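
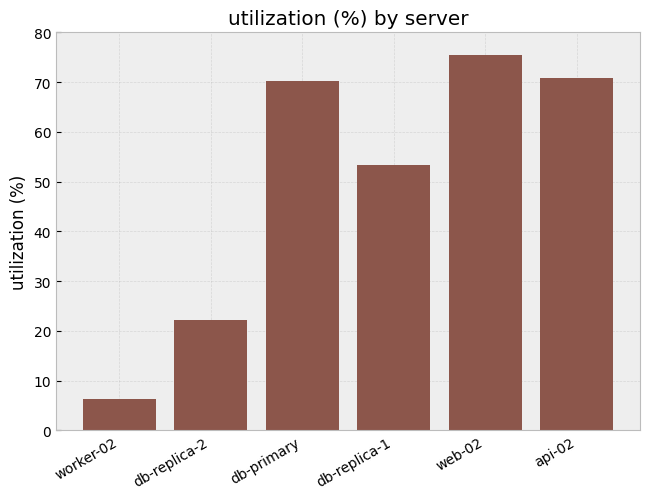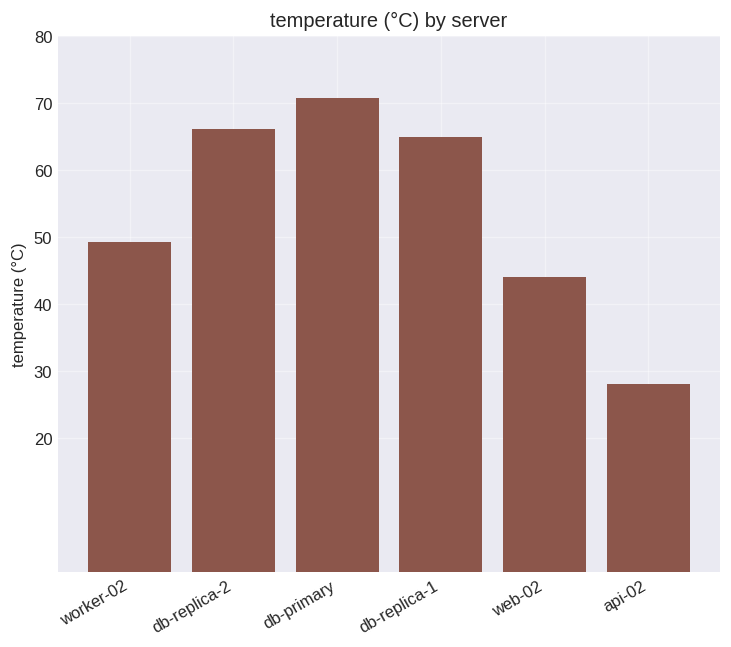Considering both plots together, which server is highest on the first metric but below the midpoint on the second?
web-02

Chart 2 median temperature (°C) ≈ 60; below-median servers: worker-02, web-02, api-02. Among those, web-02 has the highest utilization (%) (≈ 80).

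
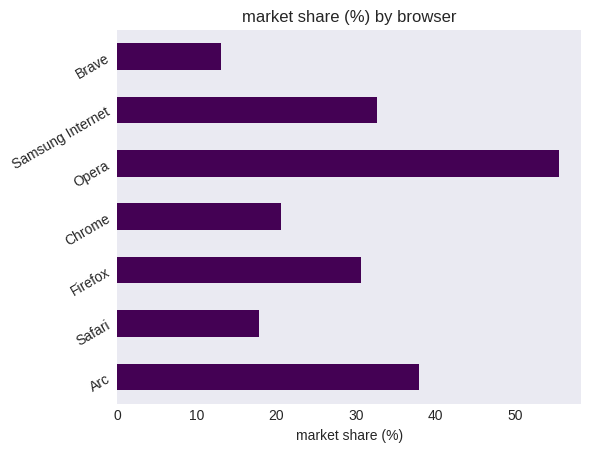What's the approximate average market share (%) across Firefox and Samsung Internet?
(30 + 35) / 2 ≈ 32.

≈ 32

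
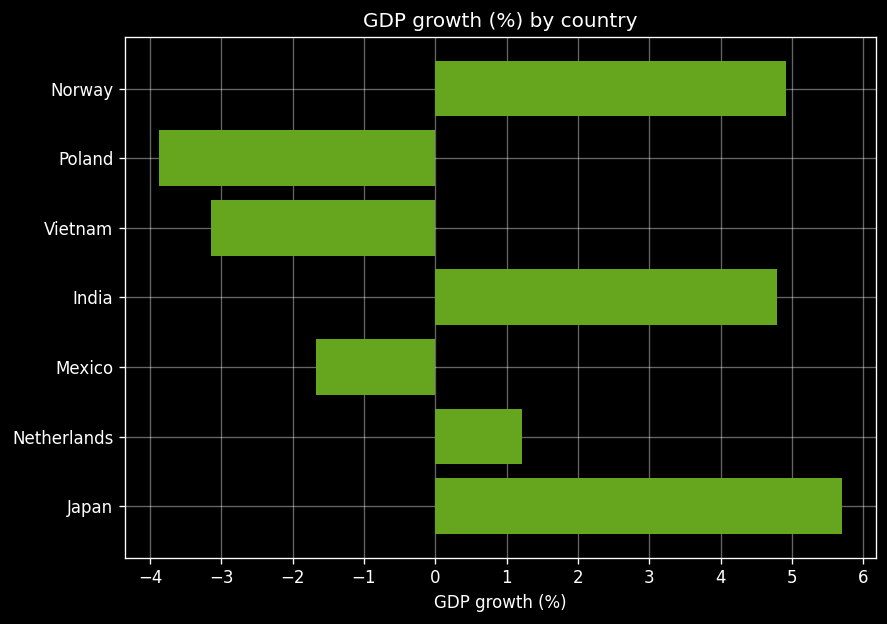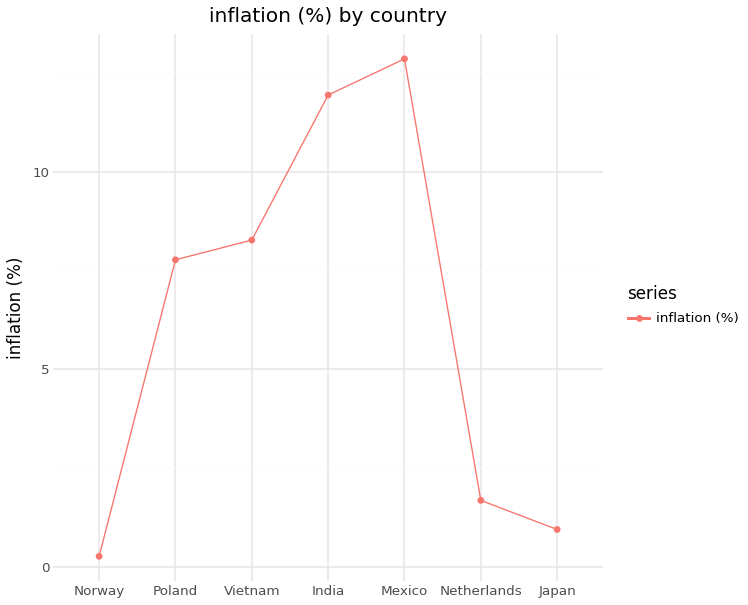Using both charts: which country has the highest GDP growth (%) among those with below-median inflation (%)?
Japan

Chart 2 median inflation (%) ≈ 8; below-median countries: Norway, Netherlands, Japan. Among those, Japan has the highest GDP growth (%) (≈ 6).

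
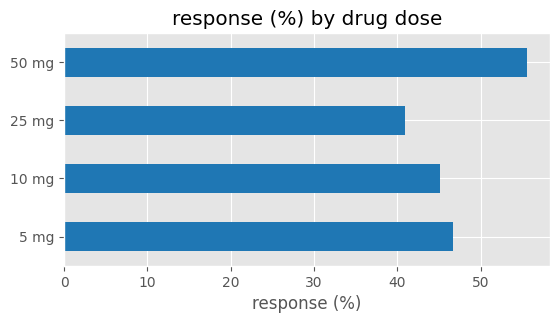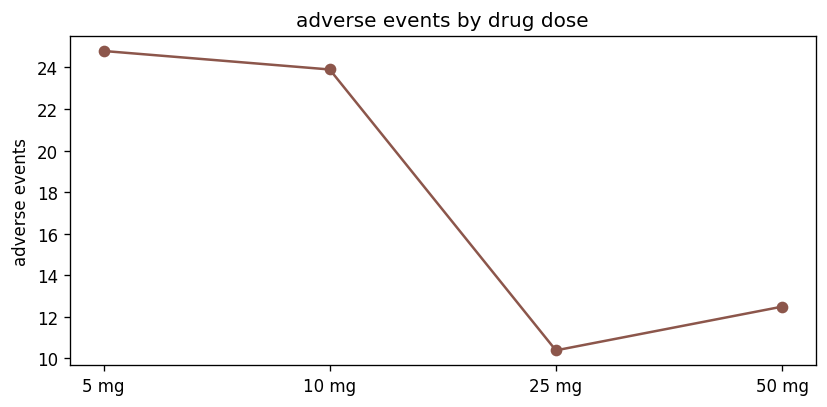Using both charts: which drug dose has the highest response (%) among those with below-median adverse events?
50 mg

Chart 2 median adverse events ≈ 20; below-median drug doses: 25 mg, 50 mg. Among those, 50 mg has the highest response (%) (≈ 60).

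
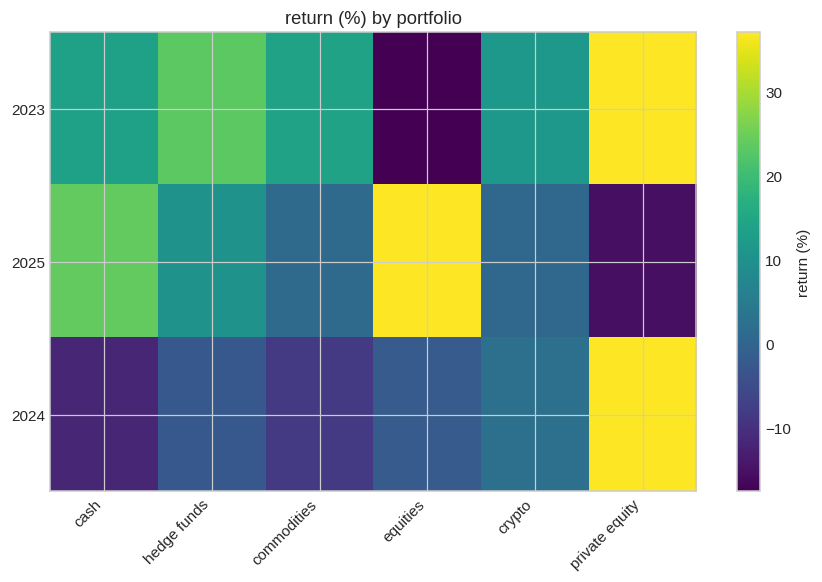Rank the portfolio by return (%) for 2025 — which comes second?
Top 3 for 2025: equities ≈ 35, cash ≈ 25, hedge funds ≈ 10.

cash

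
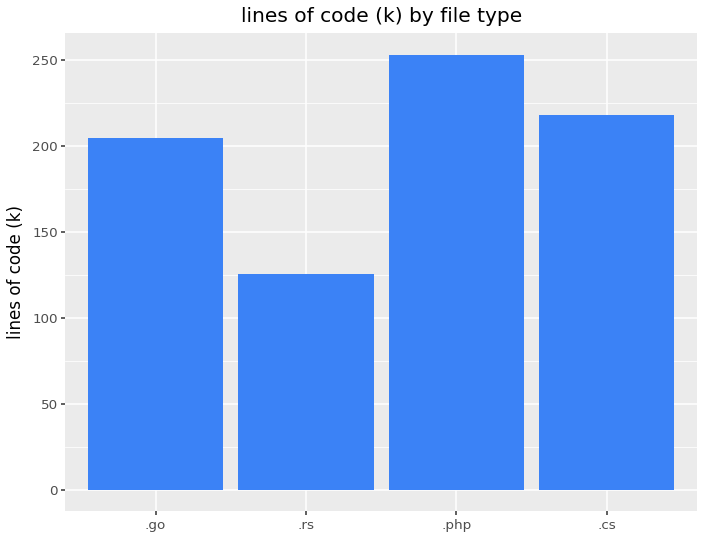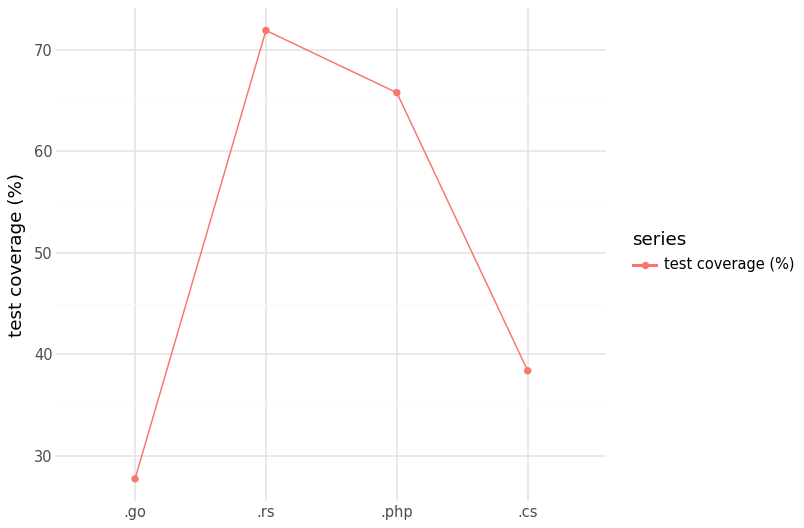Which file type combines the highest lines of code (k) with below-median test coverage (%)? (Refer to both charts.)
Chart 2 median test coverage (%) ≈ 50; below-median file types: .go, .cs. Among those, .cs has the highest lines of code (k) (≈ 225).

.cs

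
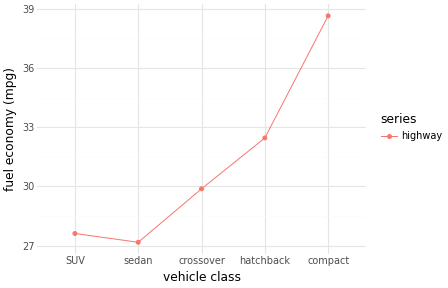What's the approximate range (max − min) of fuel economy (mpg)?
Max compact ≈ 39, min sedan ≈ 27; range ≈ 12.

≈ 12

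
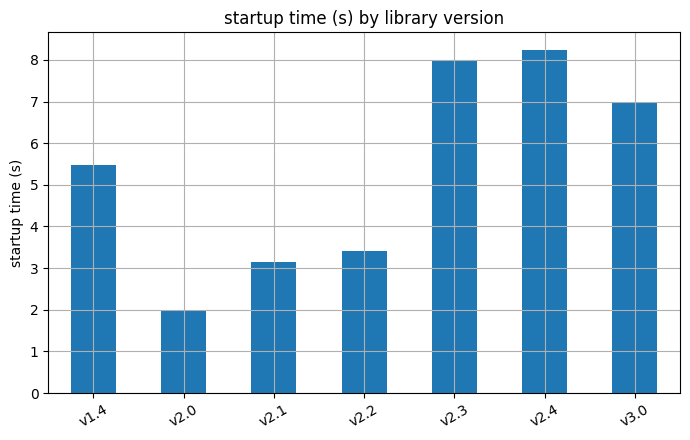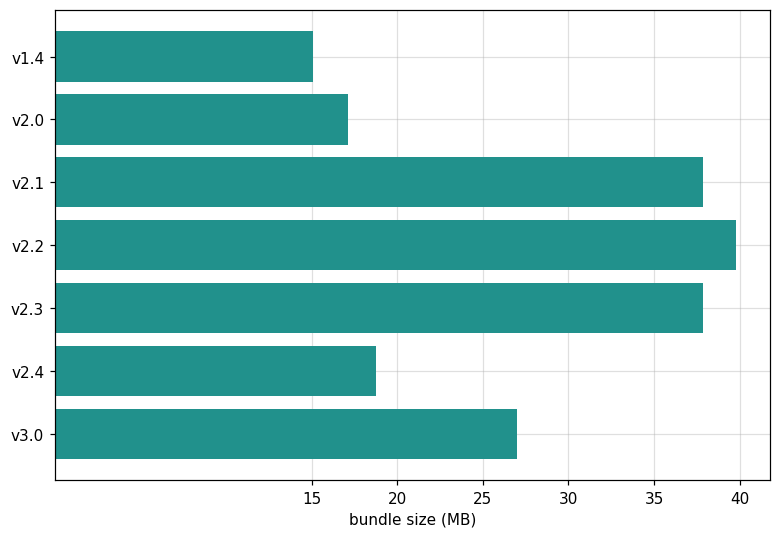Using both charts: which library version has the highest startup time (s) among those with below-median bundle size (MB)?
Chart 2 median bundle size (MB) ≈ 25; below-median library versions: v1.4, v2.0, v2.4. Among those, v2.4 has the highest startup time (s) (≈ 8).

v2.4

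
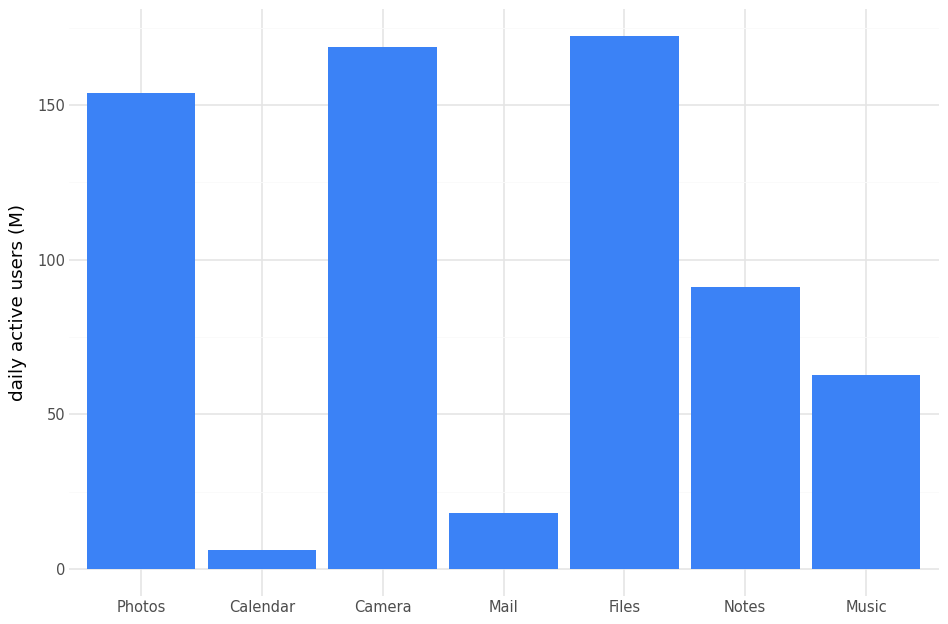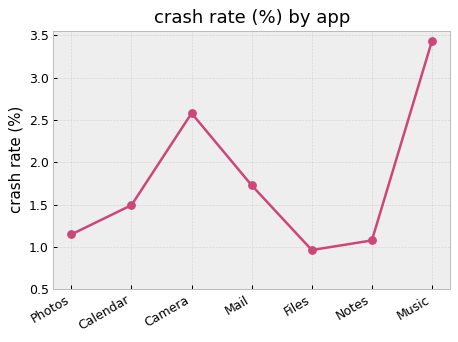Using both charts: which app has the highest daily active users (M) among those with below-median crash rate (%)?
Files

Chart 2 median crash rate (%) ≈ 1.5; below-median apps: Photos, Files, Notes. Among those, Files has the highest daily active users (M) (≈ 180).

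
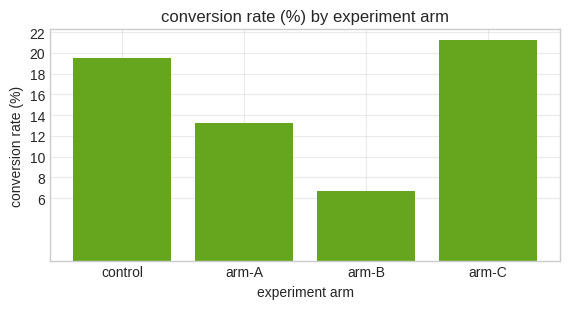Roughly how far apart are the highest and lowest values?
≈ 16

Max arm-C ≈ 22, min arm-B ≈ 6; range ≈ 16.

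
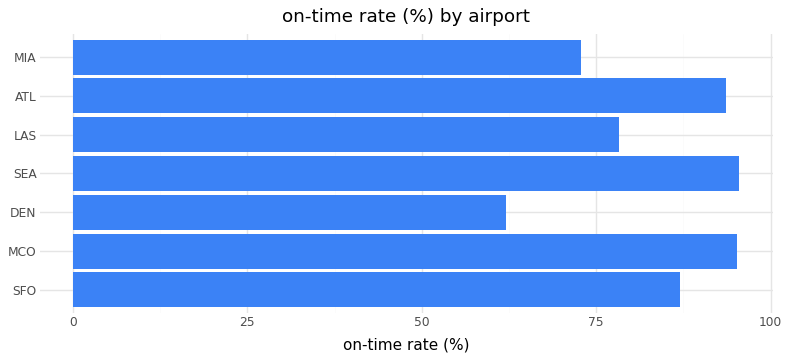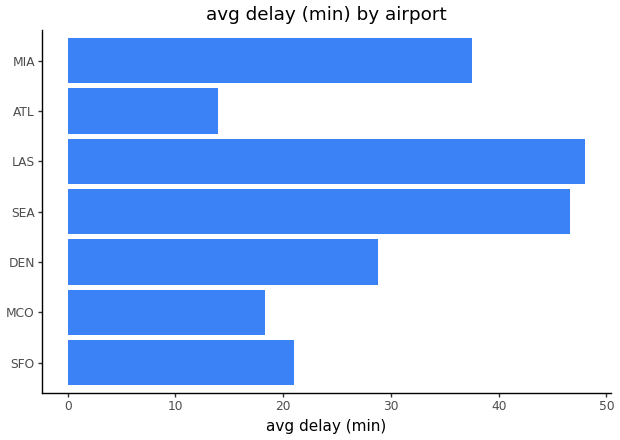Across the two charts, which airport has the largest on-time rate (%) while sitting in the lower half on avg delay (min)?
MCO

Chart 2 median avg delay (min) ≈ 30; below-median airports: SFO, MCO, ATL. Among those, MCO has the highest on-time rate (%) (≈ 100).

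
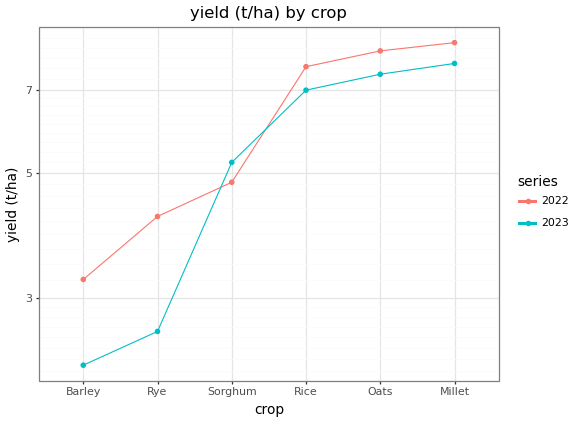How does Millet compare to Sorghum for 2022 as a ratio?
≈ 1.8×

Millet ≈ 9, Sorghum ≈ 5; 9/5 ≈ 1.8.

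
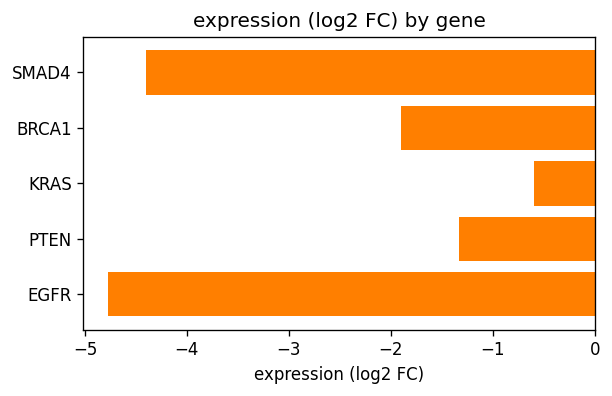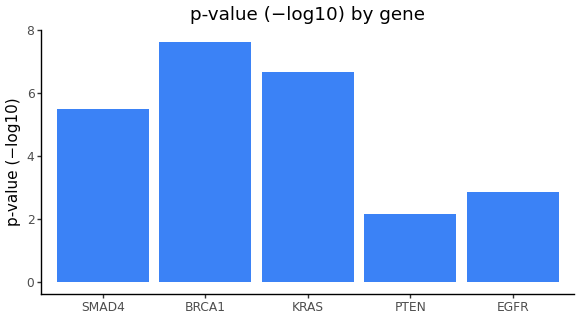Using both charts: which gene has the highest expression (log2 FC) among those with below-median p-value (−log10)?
PTEN

Chart 2 median p-value (−log10) ≈ 5; below-median genes: PTEN, EGFR. Among those, PTEN has the highest expression (log2 FC) (≈ -1).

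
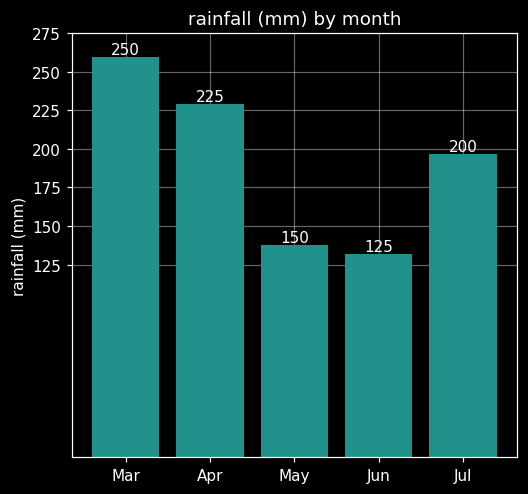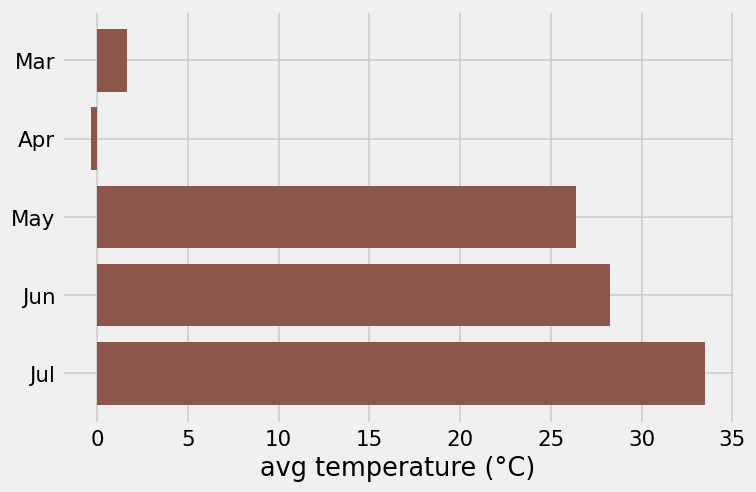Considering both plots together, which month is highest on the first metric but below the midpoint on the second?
Mar

Chart 2 median avg temperature (°C) ≈ 25; below-median months: Mar, Apr. Among those, Mar has the highest rainfall (mm) (≈ 250).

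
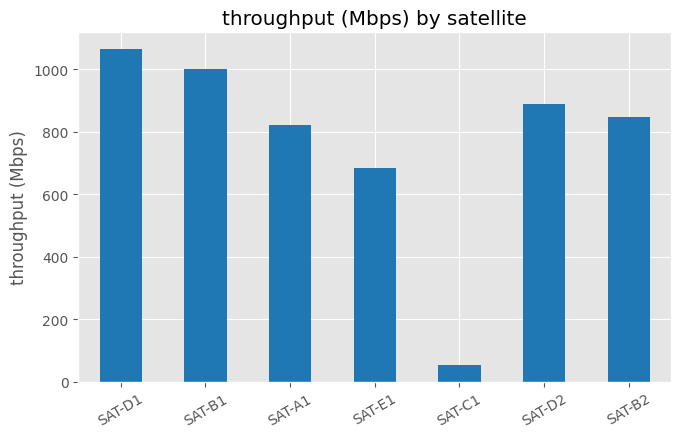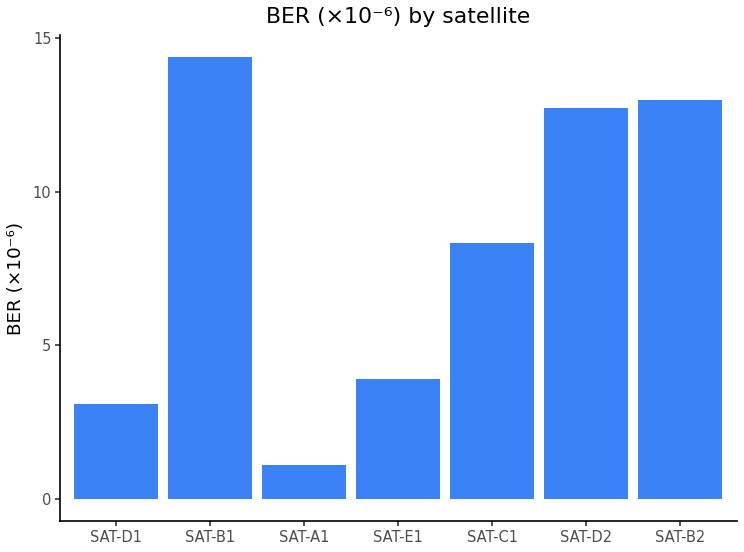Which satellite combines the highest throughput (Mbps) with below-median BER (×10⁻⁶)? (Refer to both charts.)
Chart 2 median BER (×10⁻⁶) ≈ 8; below-median satellites: SAT-D1, SAT-A1, SAT-E1. Among those, SAT-D1 has the highest throughput (Mbps) (≈ 1100).

SAT-D1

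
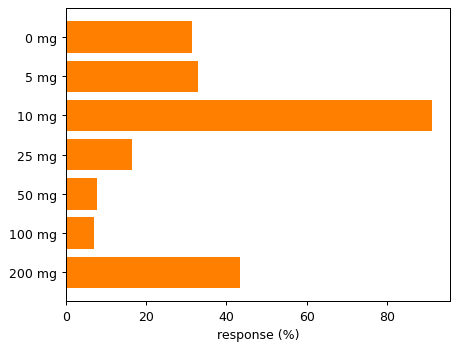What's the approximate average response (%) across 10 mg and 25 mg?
(90 + 20) / 2 ≈ 55.

≈ 55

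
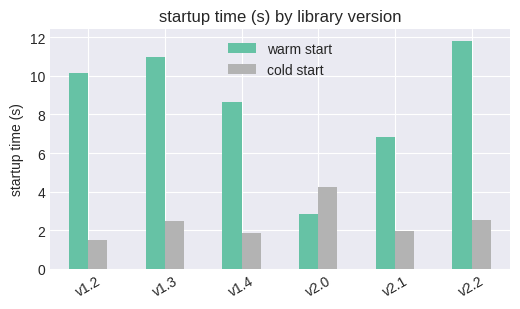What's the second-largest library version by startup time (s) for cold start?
Top 3 for cold start: v2.0 ≈ 4, v2.2 ≈ 3, v1.3 ≈ 2.

v2.2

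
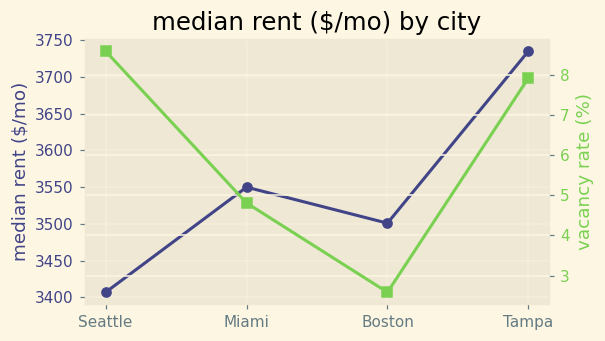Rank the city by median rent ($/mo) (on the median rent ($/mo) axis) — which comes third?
Top 4 (on the median rent ($/mo) axis): Tampa ≈ 3750, Miami ≈ 3550, Boston ≈ 3500, Seattle ≈ 3400.

Boston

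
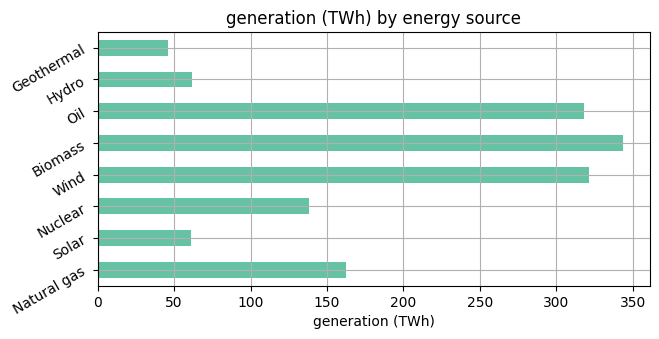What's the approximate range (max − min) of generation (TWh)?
Max Biomass ≈ 350, min Geothermal ≈ 50; range ≈ 300.

≈ 300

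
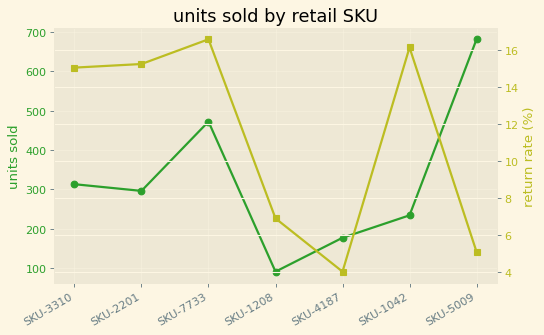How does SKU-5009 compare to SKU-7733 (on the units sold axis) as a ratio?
≈ 1.56×

SKU-5009 ≈ 700, SKU-7733 ≈ 450; 700/450 ≈ 1.56.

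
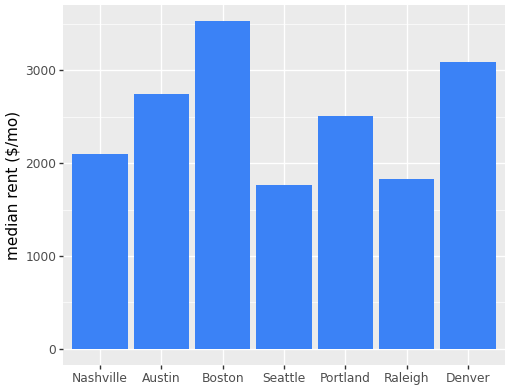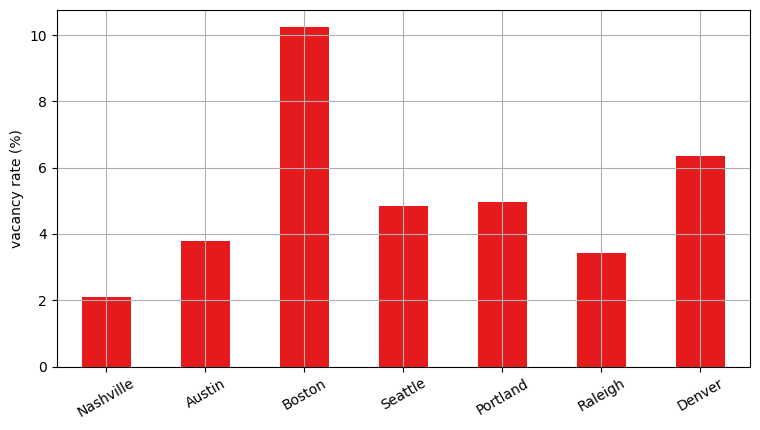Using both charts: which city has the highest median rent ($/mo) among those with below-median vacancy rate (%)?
Austin

Chart 2 median vacancy rate (%) ≈ 5; below-median cities: Nashville, Austin, Raleigh. Among those, Austin has the highest median rent ($/mo) (≈ 2500).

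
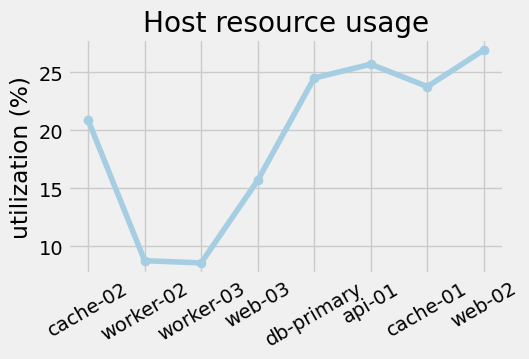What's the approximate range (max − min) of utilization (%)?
Max web-02 ≈ 26, min worker-03 ≈ 8; range ≈ 18.

≈ 18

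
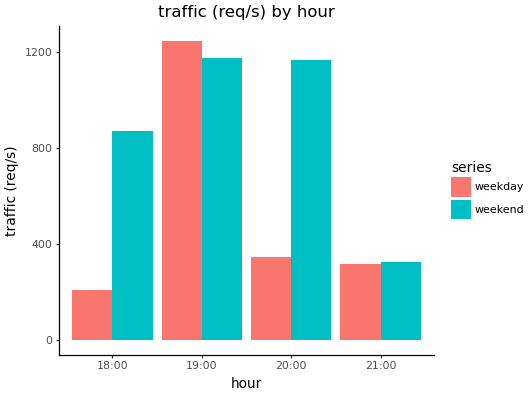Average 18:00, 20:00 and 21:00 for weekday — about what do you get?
≈ 333

(200 + 400 + 400) / 3 ≈ 333.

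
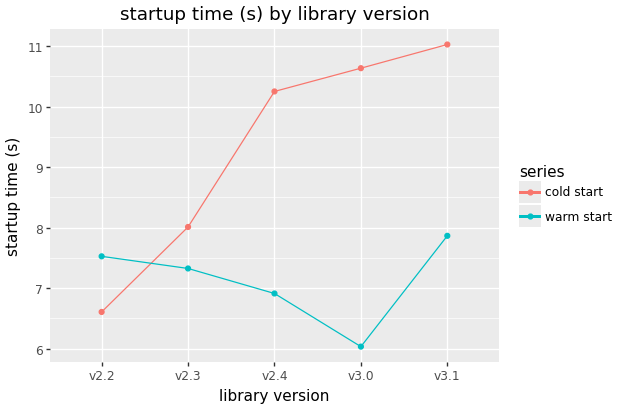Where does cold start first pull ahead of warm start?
v2.2: cold start ≈ 6.5 vs warm start ≈ 7.5 (not yet); v2.3: cold start ≈ 8.0 vs warm start ≈ 7.5 (first crossover).

v2.3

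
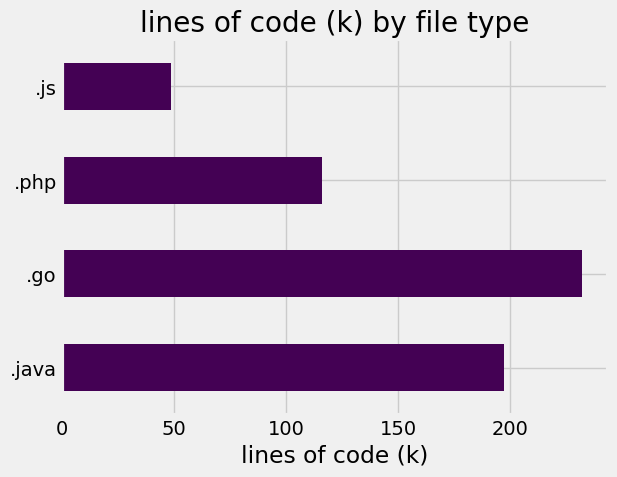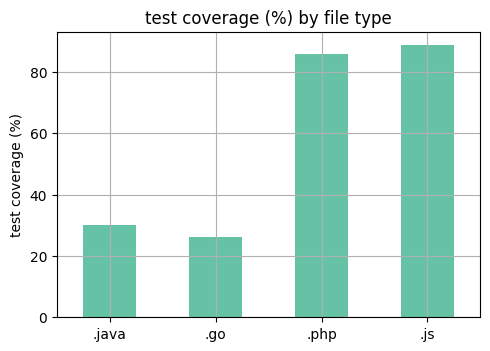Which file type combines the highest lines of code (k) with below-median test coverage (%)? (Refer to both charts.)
Chart 2 median test coverage (%) ≈ 60; below-median file types: .java, .go. Among those, .go has the highest lines of code (k) (≈ 225).

.go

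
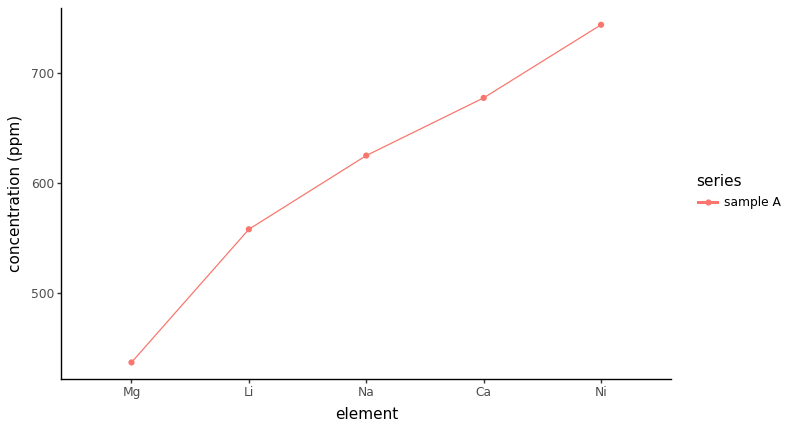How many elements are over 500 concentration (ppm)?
4

Above 500: Li, Na, Ca, Ni.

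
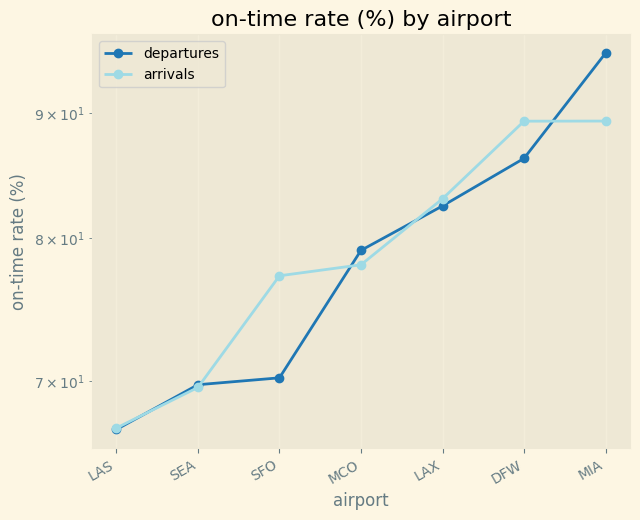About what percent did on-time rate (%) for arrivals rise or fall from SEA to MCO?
SEA ≈ 70, MCO ≈ 80; (80 − 70) / 70 ≈ +14.3%.

≈ +14.3%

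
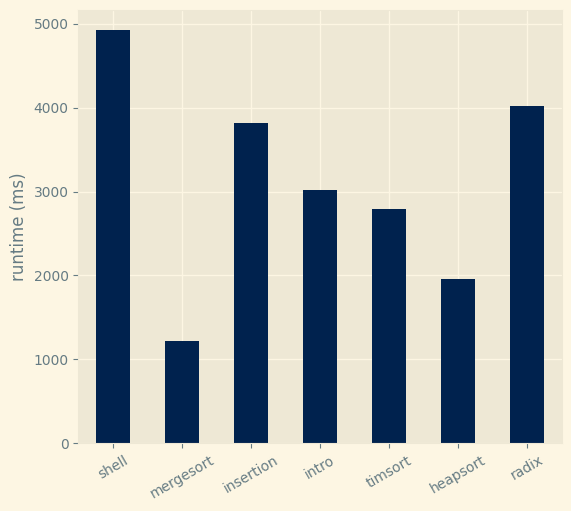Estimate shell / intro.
shell ≈ 5000, intro ≈ 3000; 5000/3000 ≈ 1.67.

≈ 1.67×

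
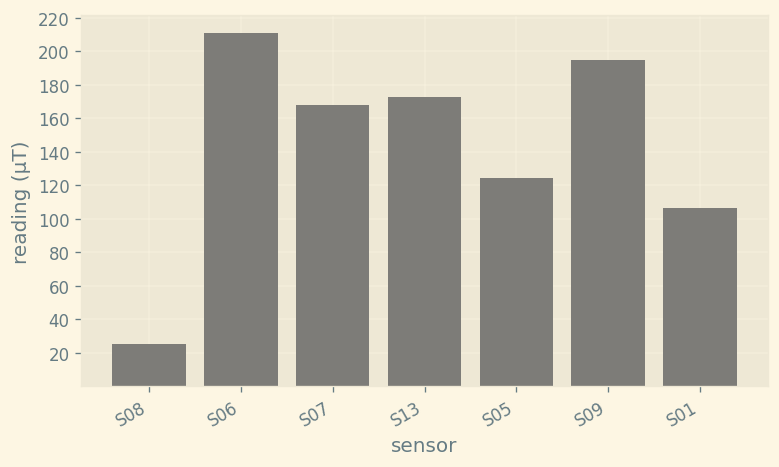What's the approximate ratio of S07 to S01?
S07 ≈ 160, S01 ≈ 100; 160/100 ≈ 1.6.

≈ 1.6×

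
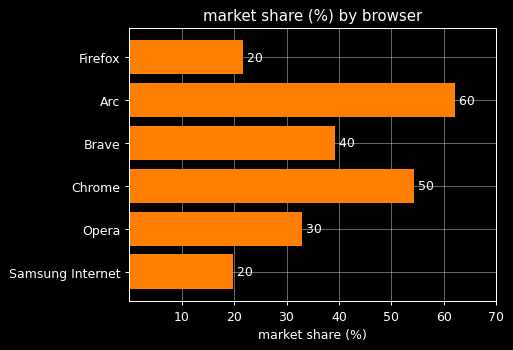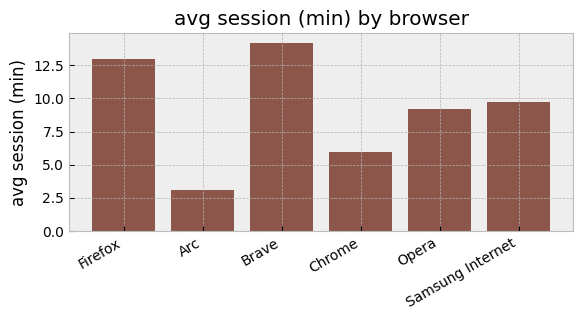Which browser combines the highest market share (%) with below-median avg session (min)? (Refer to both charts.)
Arc

Chart 2 median avg session (min) ≈ 10; below-median browsers: Arc, Chrome, Opera. Among those, Arc has the highest market share (%) (≈ 60).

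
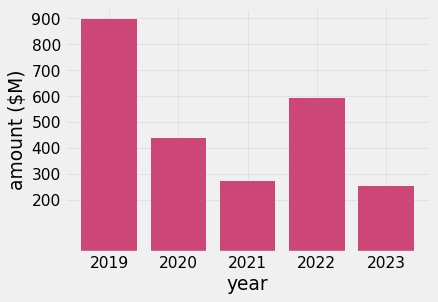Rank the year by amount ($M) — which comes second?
2022

Top 3: 2019 ≈ 900, 2022 ≈ 600, 2020 ≈ 400.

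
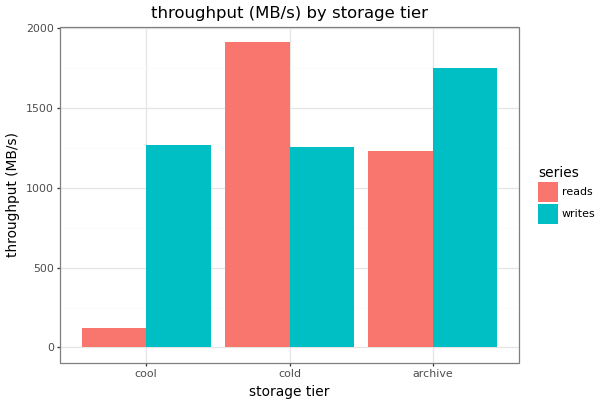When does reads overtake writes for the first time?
cool: reads ≈ 200 vs writes ≈ 1200 (not yet); cold: reads ≈ 2000 vs writes ≈ 1200 (first crossover).

cold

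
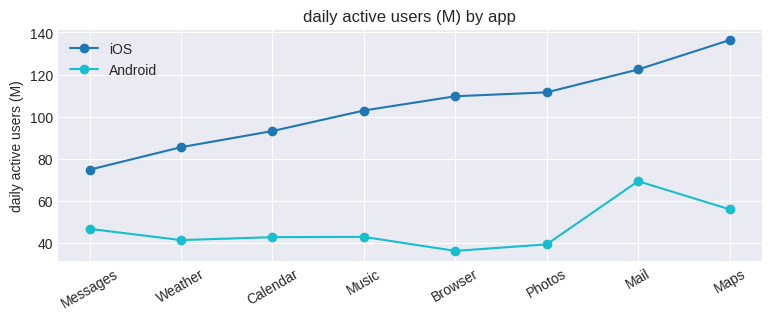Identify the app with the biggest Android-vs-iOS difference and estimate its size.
Maps, ≈ 80 M

Maps: Android ≈ 60, iOS ≈ 140 → gap ≈ 80. Next-largest (Browser) is only ≈ 70.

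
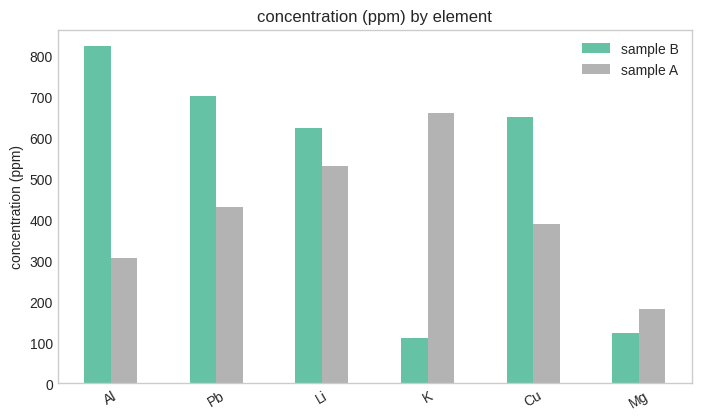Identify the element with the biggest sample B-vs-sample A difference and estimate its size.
K, ≈ 600 ppm

K: sample B ≈ 100, sample A ≈ 700 → gap ≈ 600. Next-largest (Al) is only ≈ 500.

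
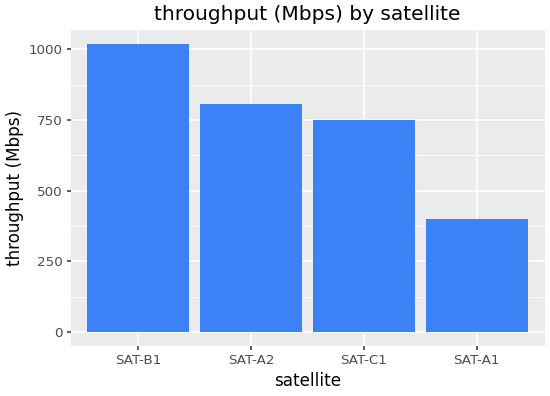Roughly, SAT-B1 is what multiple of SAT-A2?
≈ 1.25×

SAT-B1 ≈ 1000, SAT-A2 ≈ 800; 1000/800 ≈ 1.25.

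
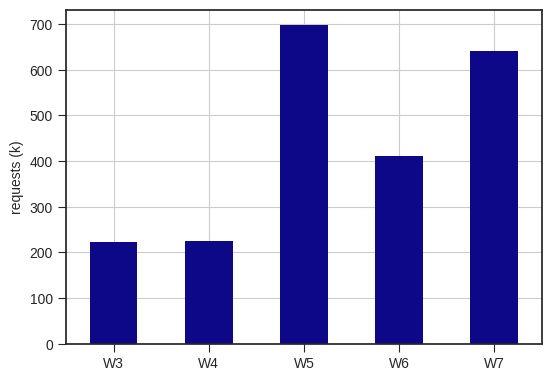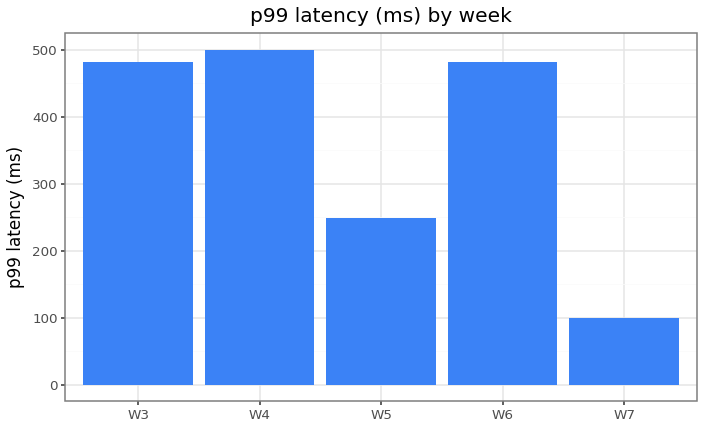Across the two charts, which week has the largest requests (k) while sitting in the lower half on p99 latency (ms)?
W5

Chart 2 median p99 latency (ms) ≈ 500; below-median weeks: W5, W7. Among those, W5 has the highest requests (k) (≈ 700).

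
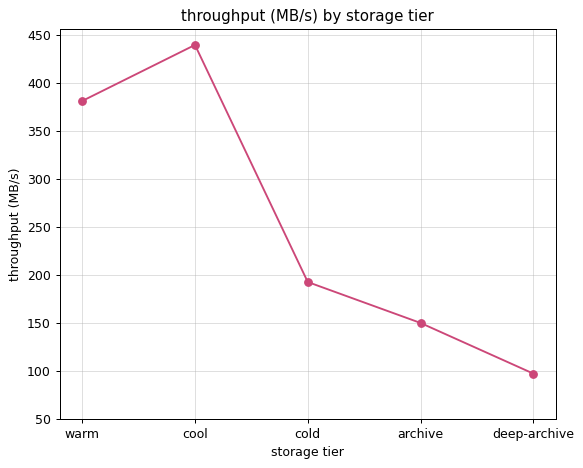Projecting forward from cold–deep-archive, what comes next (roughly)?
Last three: 200, 150, 100 → slope ≈ -50/step → next ≈ 50.

≈ 50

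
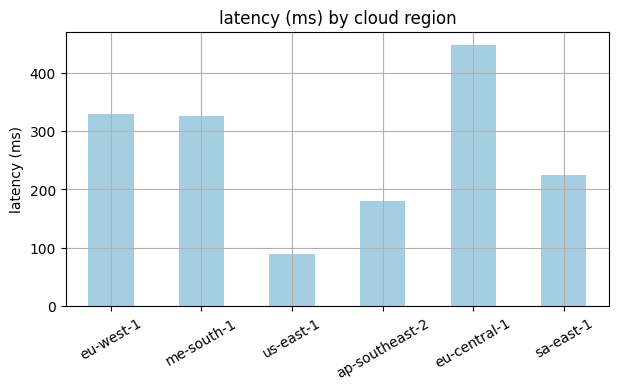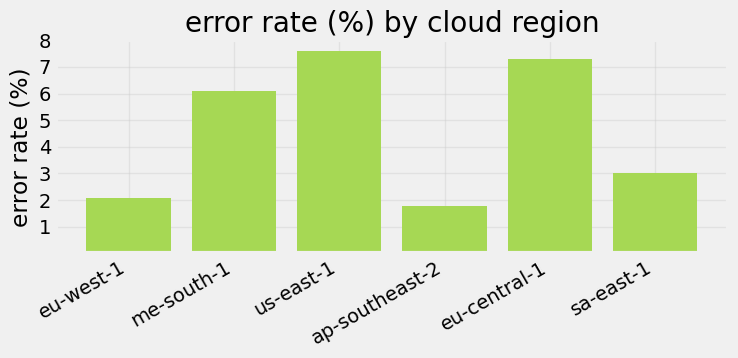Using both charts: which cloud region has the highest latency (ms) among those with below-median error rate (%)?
eu-west-1

Chart 2 median error rate (%) ≈ 5; below-median cloud regions: eu-west-1, ap-southeast-2, sa-east-1. Among those, eu-west-1 has the highest latency (ms) (≈ 350).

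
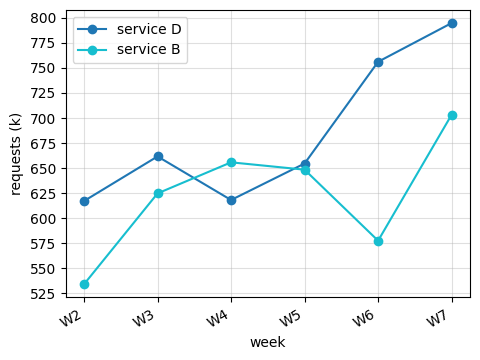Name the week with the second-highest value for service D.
W6

Top 3 for service D: W7 ≈ 800, W6 ≈ 750, W3 ≈ 650.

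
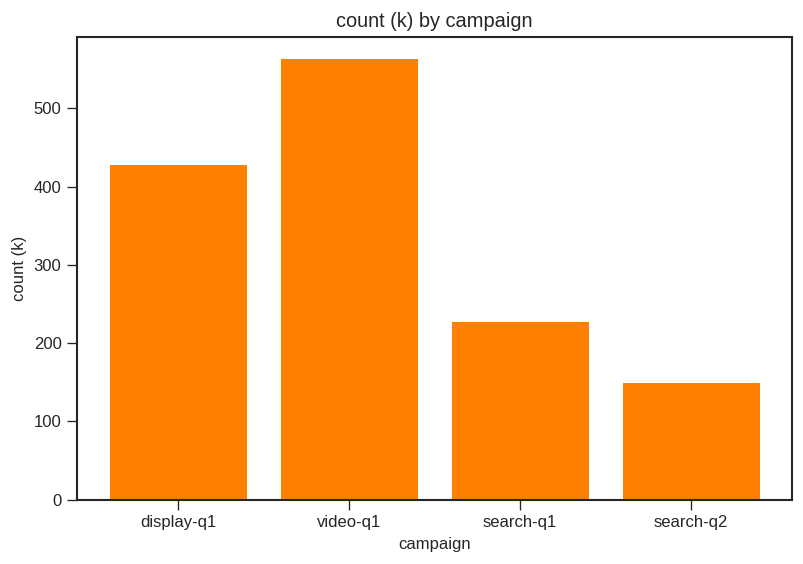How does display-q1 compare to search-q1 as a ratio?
display-q1 ≈ 450, search-q1 ≈ 250; 450/250 ≈ 1.8.

≈ 1.8×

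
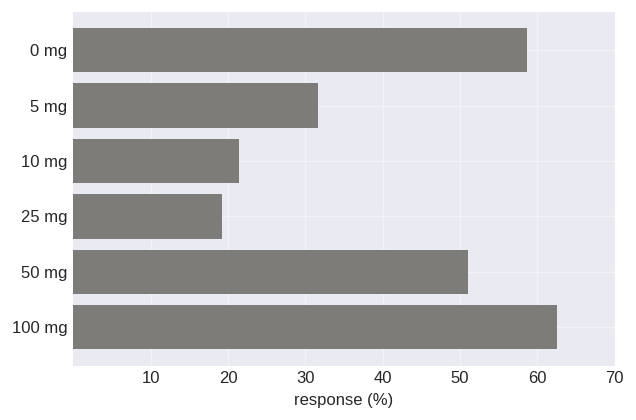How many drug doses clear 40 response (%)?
Above 40: 0 mg, 50 mg, 100 mg.

3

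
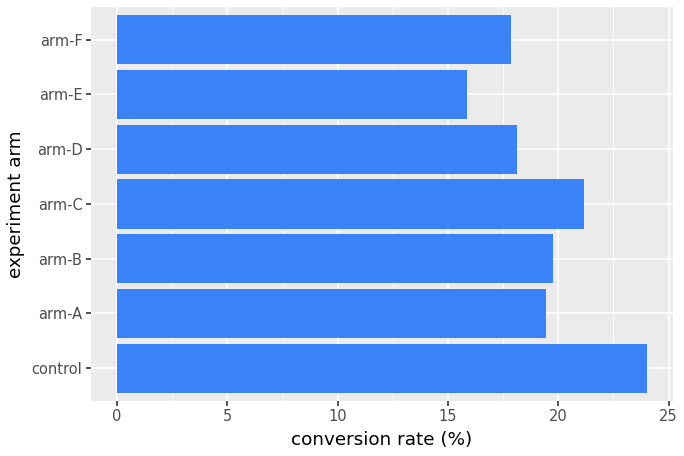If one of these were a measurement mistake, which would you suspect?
control ≈ 24; the rest sit between ≈ 16 and ≈ 22.

control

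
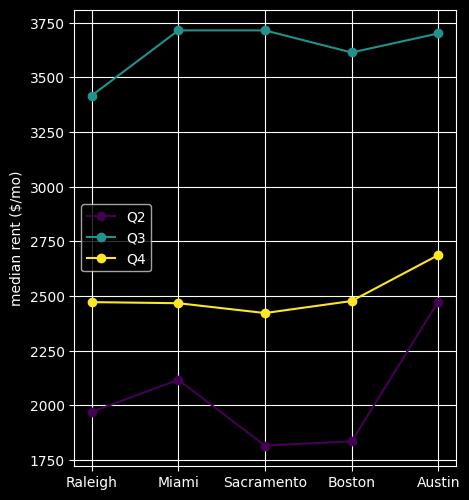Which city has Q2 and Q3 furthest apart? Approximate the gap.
Sacramento, ≈ 2000 $/mo

Sacramento: Q2 ≈ 1800, Q3 ≈ 3800 → gap ≈ 2000. Next-largest (Boston) is only ≈ 1800.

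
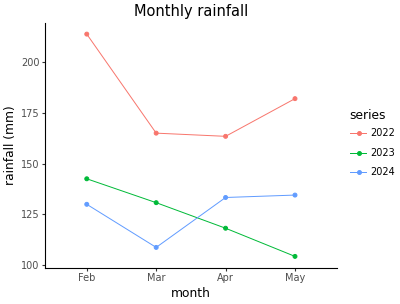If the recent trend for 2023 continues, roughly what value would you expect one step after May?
≈ 85

Last three: 130, 120, 100 → slope ≈ -15/step → next ≈ 85.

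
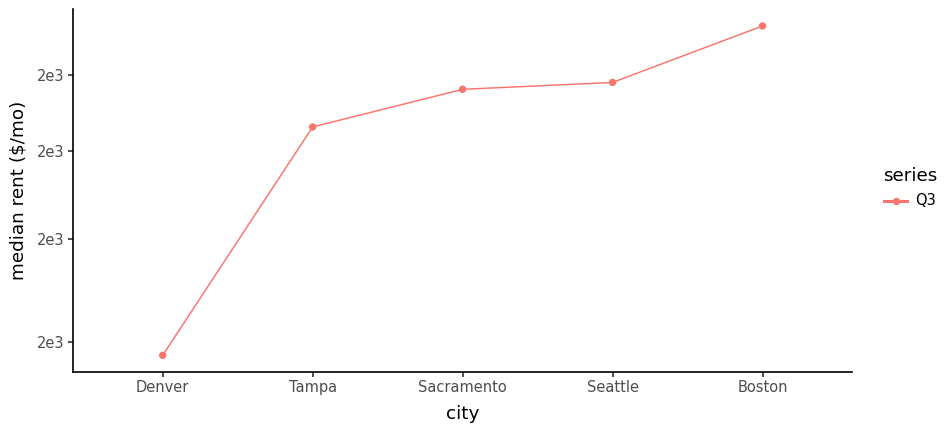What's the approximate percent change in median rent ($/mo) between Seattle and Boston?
Seattle ≈ 2400, Boston ≈ 2600; (2600 − 2400) / 2400 ≈ +8.3%.

≈ +8.3%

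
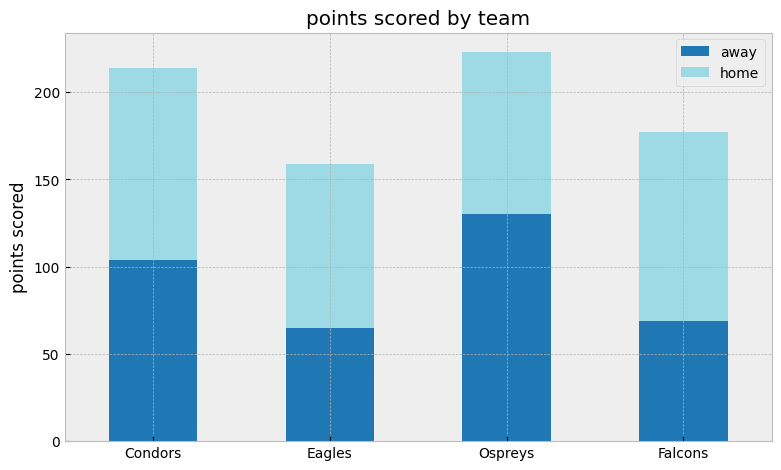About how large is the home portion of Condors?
home top ≈ 220, bottom ≈ 100; segment ≈ 120.

≈ 120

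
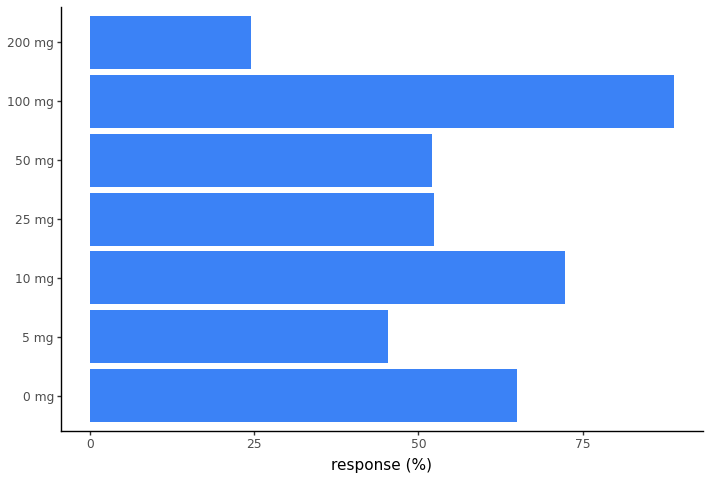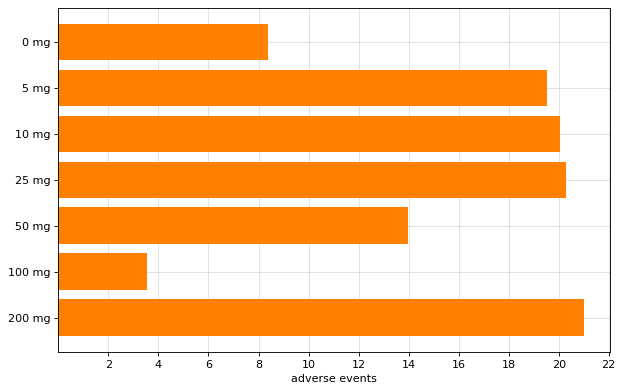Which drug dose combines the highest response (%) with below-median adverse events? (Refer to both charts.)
100 mg

Chart 2 median adverse events ≈ 20; below-median drug doses: 0 mg, 50 mg, 100 mg. Among those, 100 mg has the highest response (%) (≈ 90).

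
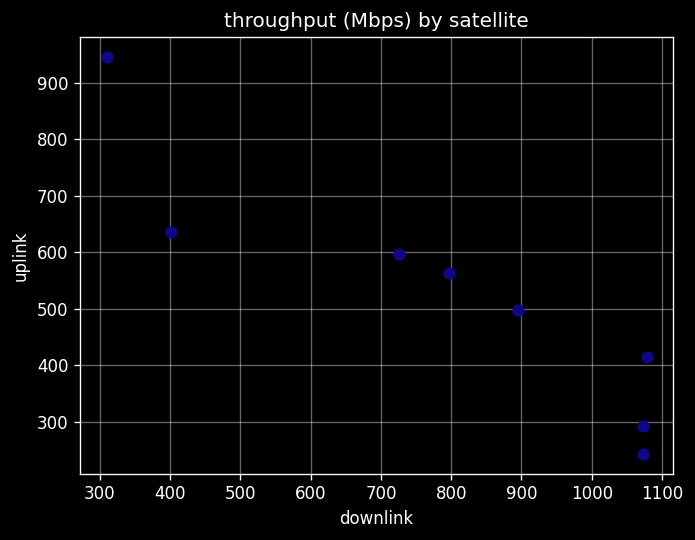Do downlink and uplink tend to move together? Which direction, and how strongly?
Points are negatively correlated; strong (|r| ≈ 0.9).

negative, strong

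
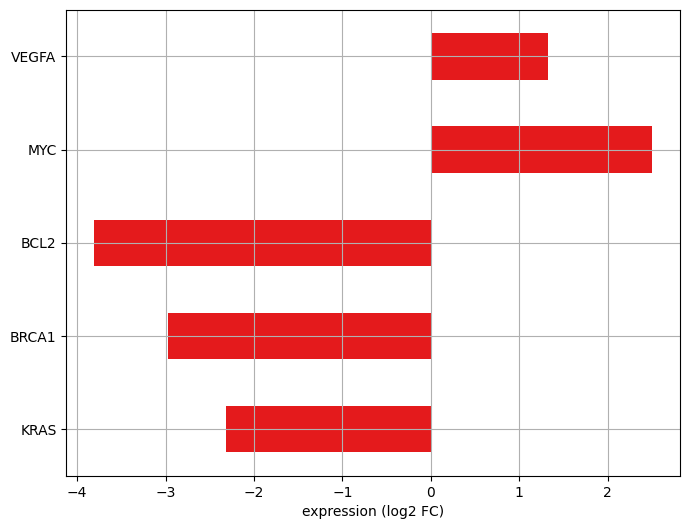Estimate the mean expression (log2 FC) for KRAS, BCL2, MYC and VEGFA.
≈ 0

(-2 + -4 + 3 + 1) / 4 ≈ 0.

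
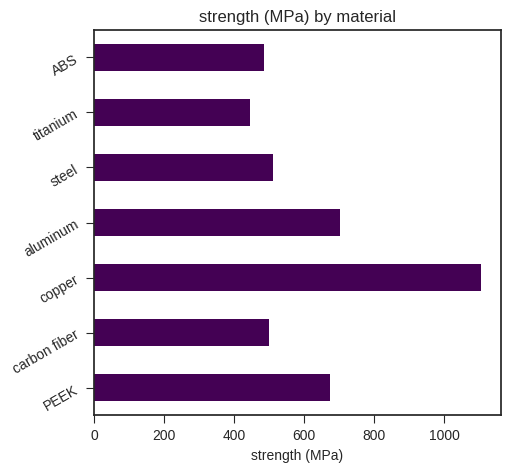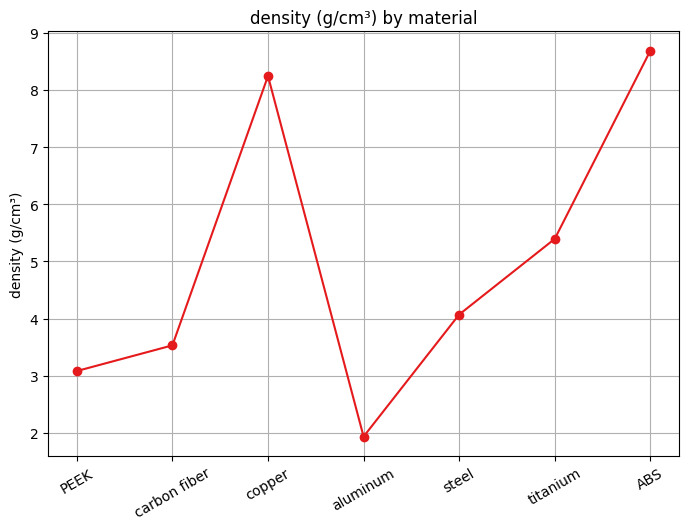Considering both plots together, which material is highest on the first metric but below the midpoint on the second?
aluminum

Chart 2 median density (g/cm³) ≈ 4; below-median materials: PEEK, carbon fiber, aluminum. Among those, aluminum has the highest strength (MPa) (≈ 800).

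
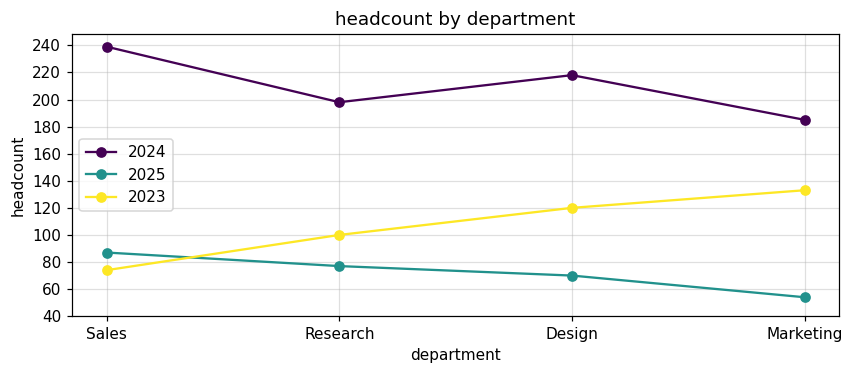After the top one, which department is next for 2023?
Top 3 for 2023: Marketing ≈ 140, Design ≈ 120, Research ≈ 100.

Design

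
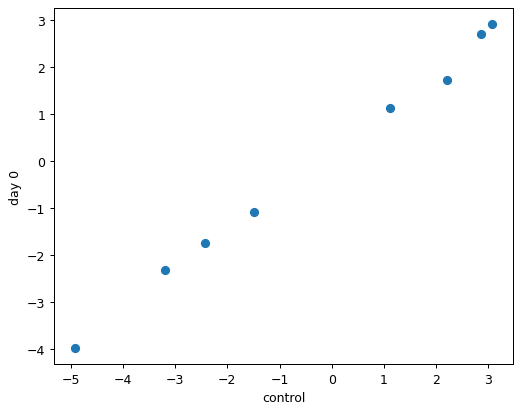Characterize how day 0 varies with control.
positive, strong

Points are positively correlated; strong (|r| ≈ 1.0).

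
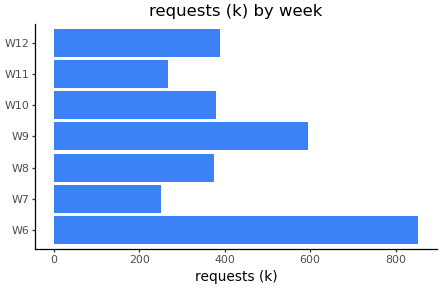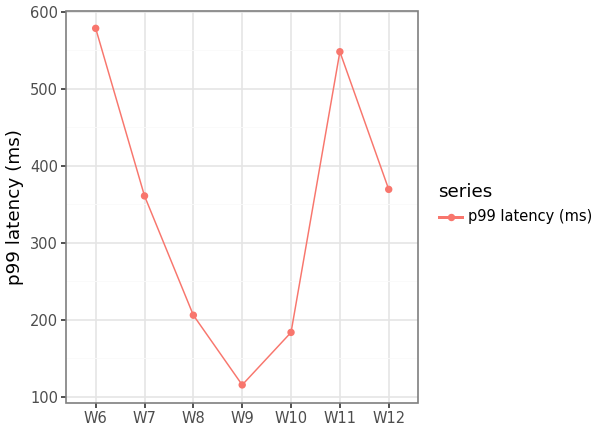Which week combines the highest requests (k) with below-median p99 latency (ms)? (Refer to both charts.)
W9

Chart 2 median p99 latency (ms) ≈ 400; below-median weeks: W8, W9, W10. Among those, W9 has the highest requests (k) (≈ 600).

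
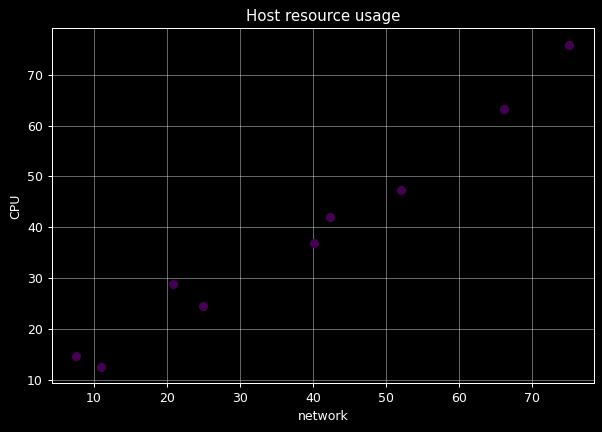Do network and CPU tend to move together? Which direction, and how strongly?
Points are positively correlated; strong (|r| ≈ 1.0).

positive, strong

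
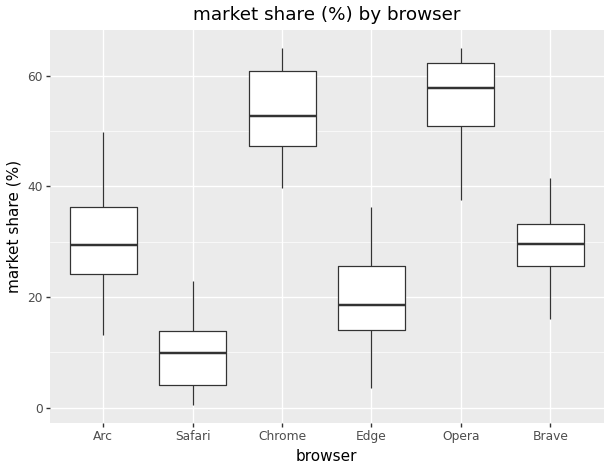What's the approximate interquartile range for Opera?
Q3 ≈ 60, Q1 ≈ 50; IQR ≈ 10.

≈ 10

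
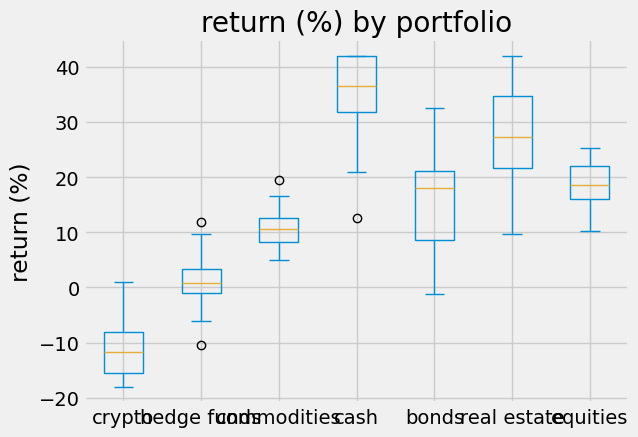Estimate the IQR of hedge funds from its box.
Q3 ≈ 5, Q1 ≈ 0; IQR ≈ 5.

≈ 5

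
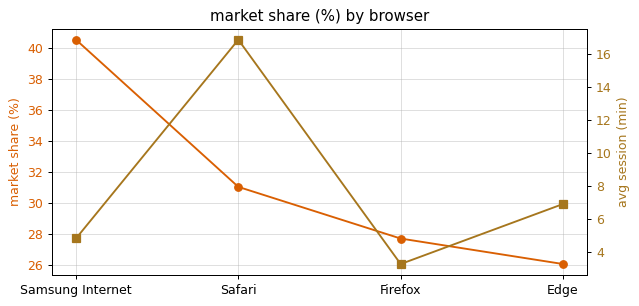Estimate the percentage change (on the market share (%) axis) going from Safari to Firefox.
≈ -12.5%

Safari ≈ 32, Firefox ≈ 28; (28 − 32) / 32 ≈ -12.5%.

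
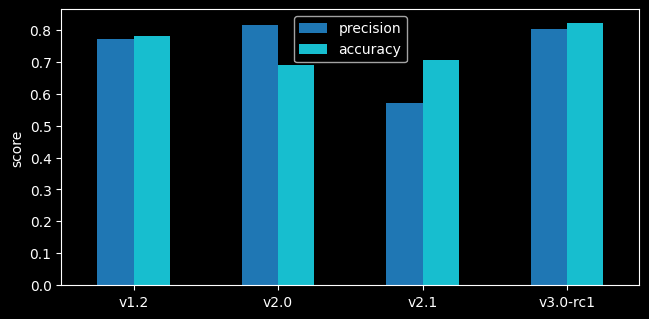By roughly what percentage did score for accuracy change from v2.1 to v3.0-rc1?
≈ +14.3%

v2.1 ≈ 0.7, v3.0-rc1 ≈ 0.8; (0.8 − 0.7) / 0.7 ≈ +14.3%.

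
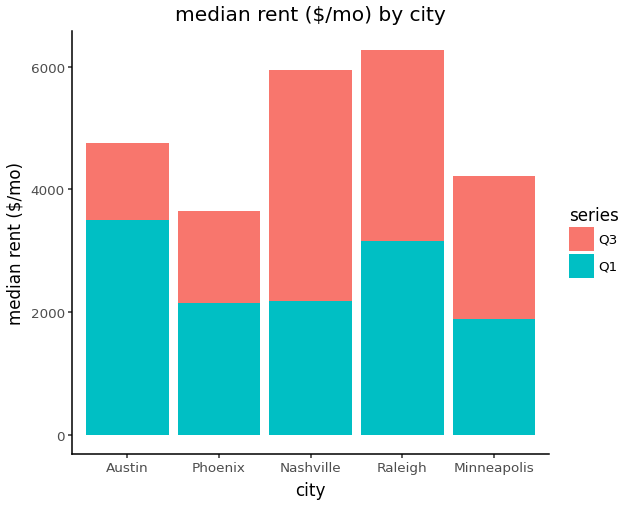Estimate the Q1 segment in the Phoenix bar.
Q1 top ≈ 2000, bottom ≈ 0; segment ≈ 2000.

≈ 2000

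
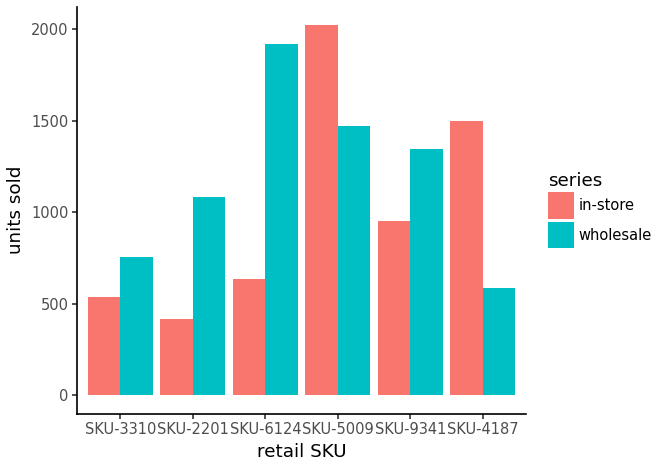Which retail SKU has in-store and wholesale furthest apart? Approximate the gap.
SKU-6124: in-store ≈ 600, wholesale ≈ 2000 → gap ≈ 1400. Next-largest (SKU-4187) is only ≈ 800.

SKU-6124, ≈ 1400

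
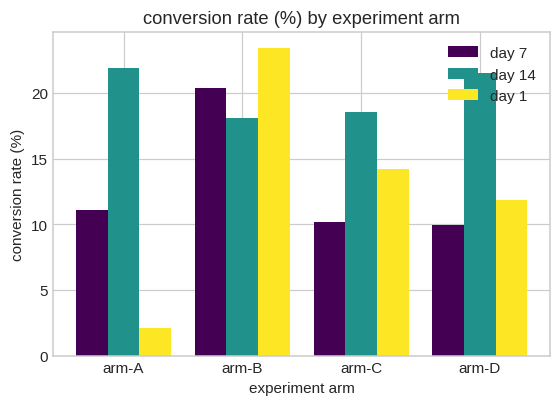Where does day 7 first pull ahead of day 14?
arm-B

arm-A: day 7 ≈ 12 vs day 14 ≈ 22 (not yet); arm-B: day 7 ≈ 20 vs day 14 ≈ 18 (first crossover).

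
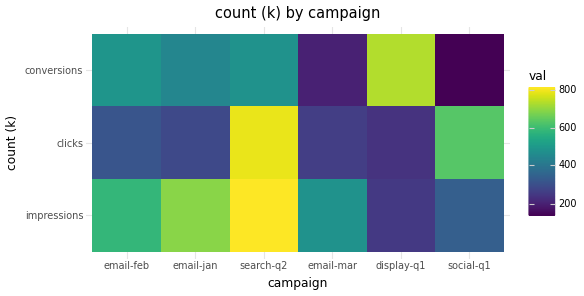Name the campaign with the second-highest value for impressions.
email-jan

Top 3 for impressions: search-q2 ≈ 800, email-jan ≈ 700, email-feb ≈ 600.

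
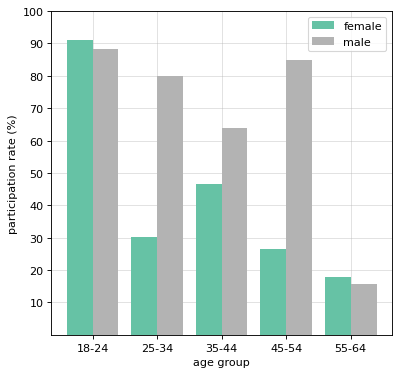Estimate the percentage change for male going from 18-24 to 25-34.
≈ -11.1%

18-24 ≈ 90, 25-34 ≈ 80; (80 − 90) / 90 ≈ -11.1%.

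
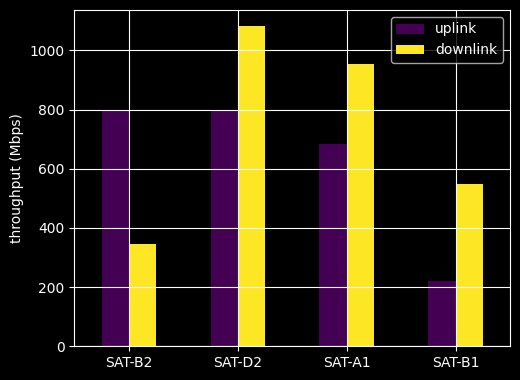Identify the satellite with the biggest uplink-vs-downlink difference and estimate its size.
SAT-B2: uplink ≈ 800, downlink ≈ 300 → gap ≈ 500. Next-largest (SAT-B1) is only ≈ 300.

SAT-B2, ≈ 500 Mbps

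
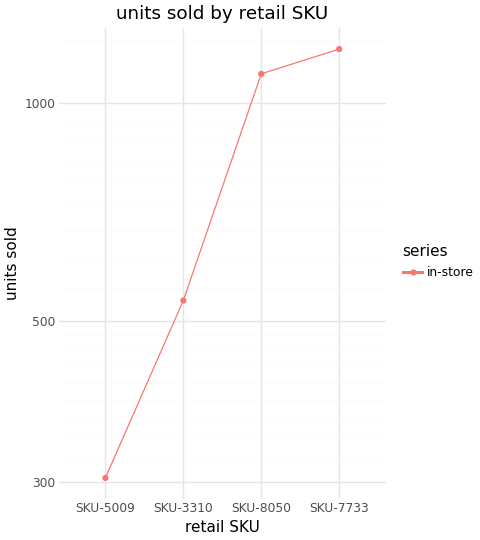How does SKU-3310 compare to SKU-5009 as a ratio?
≈ 1.67×

SKU-3310 ≈ 500, SKU-5009 ≈ 300; 500/300 ≈ 1.67.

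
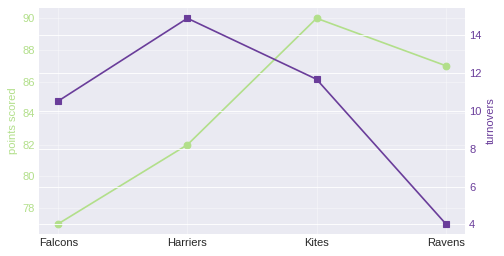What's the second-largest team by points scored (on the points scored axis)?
Ravens

Top 3 (on the points scored axis): Kites ≈ 90, Ravens ≈ 88, Harriers ≈ 82.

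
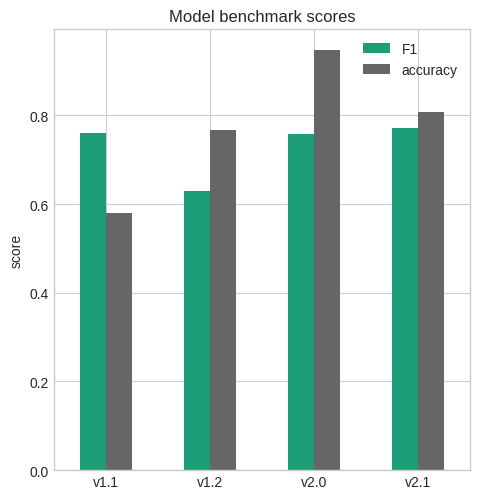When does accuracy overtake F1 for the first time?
v1.1: accuracy ≈ 0.6 vs F1 ≈ 0.8 (not yet); v1.2: accuracy ≈ 0.8 vs F1 ≈ 0.6 (first crossover).

v1.2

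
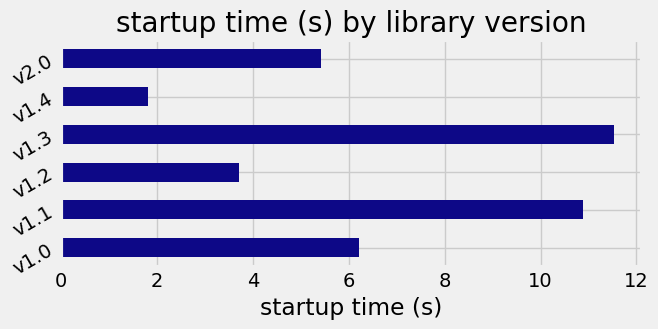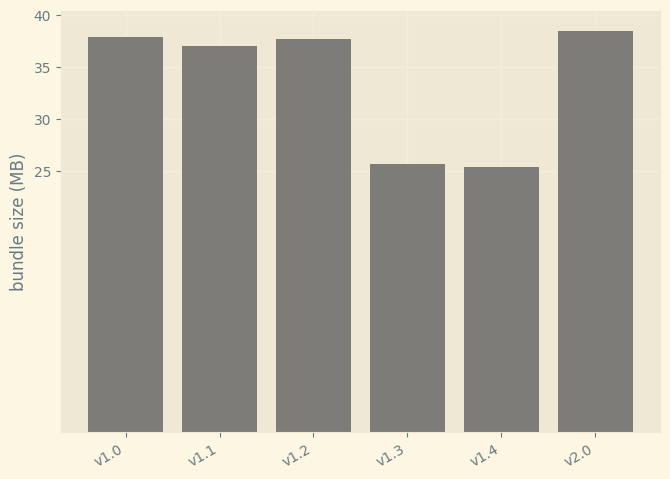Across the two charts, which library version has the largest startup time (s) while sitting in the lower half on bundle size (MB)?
Chart 2 median bundle size (MB) ≈ 35; below-median library versions: v1.1, v1.3, v1.4. Among those, v1.3 has the highest startup time (s) (≈ 12).

v1.3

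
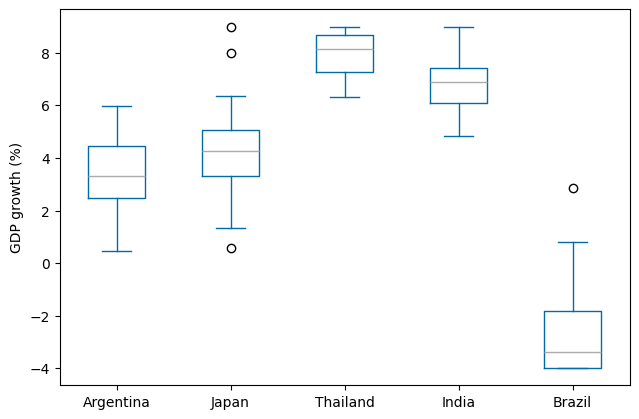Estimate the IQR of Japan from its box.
Q3 ≈ 5, Q1 ≈ 3; IQR ≈ 2.

≈ 2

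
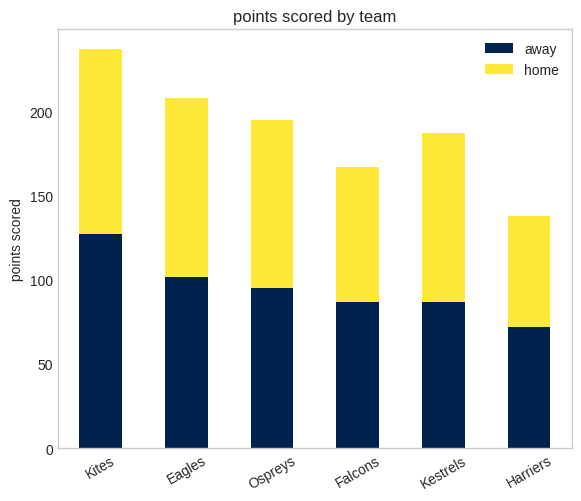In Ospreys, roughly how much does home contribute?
home top ≈ 200, bottom ≈ 100; segment ≈ 100.

≈ 100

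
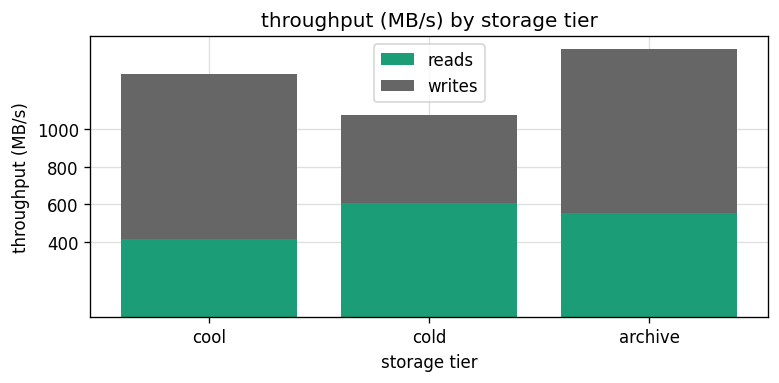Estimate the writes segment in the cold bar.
≈ 400

writes top ≈ 1000, bottom ≈ 600; segment ≈ 400.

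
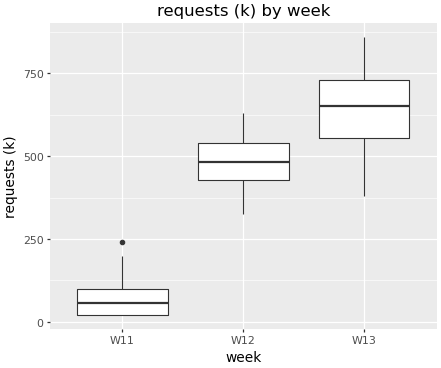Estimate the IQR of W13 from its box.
Q3 ≈ 750, Q1 ≈ 550; IQR ≈ 200.

≈ 200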